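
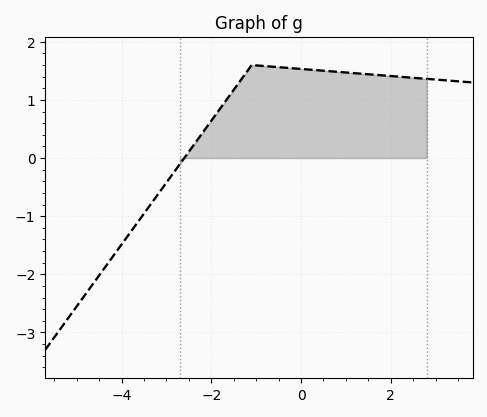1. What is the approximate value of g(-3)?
-0.4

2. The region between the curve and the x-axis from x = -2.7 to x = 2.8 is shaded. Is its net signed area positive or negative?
positive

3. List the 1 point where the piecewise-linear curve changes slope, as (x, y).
(-1.1, 1.6)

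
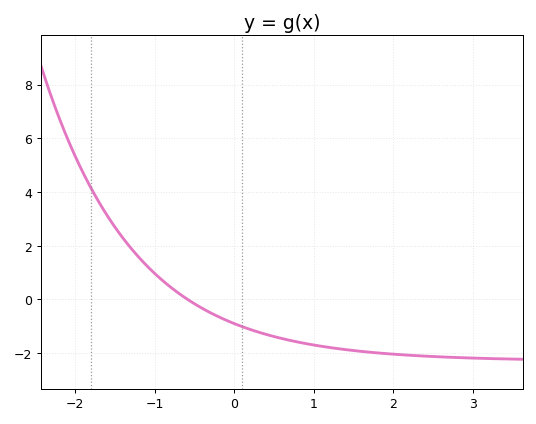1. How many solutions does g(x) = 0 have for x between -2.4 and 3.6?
1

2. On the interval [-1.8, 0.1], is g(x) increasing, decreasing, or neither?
decreasing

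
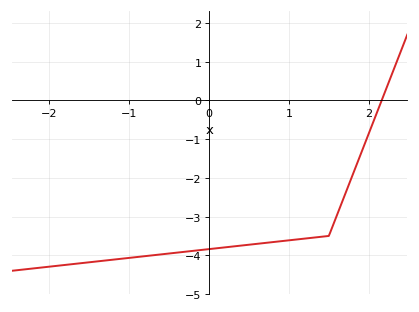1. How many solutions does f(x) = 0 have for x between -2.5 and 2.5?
1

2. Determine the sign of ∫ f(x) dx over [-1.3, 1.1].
negative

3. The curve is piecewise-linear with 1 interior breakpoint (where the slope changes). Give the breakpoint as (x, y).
(1.5, -3.5)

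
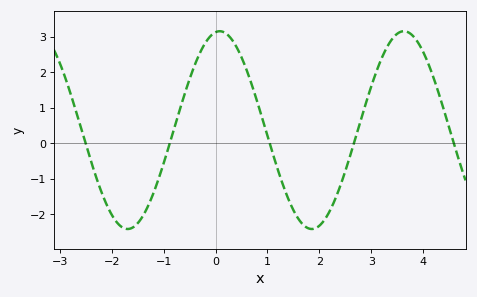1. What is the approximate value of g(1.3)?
-1.2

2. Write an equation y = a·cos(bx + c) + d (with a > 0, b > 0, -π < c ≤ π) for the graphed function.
y = 2.79cos(1.8x - 0.14) + 0.37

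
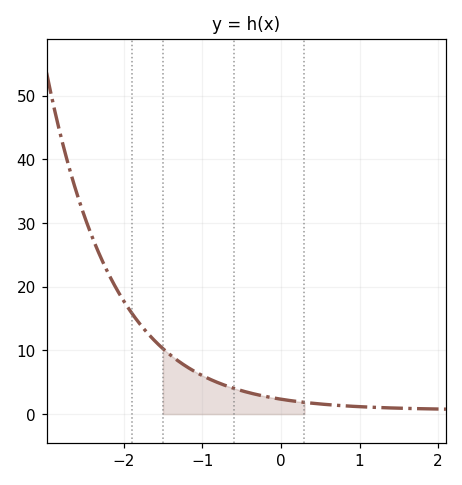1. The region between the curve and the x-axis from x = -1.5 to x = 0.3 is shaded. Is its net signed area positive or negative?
positive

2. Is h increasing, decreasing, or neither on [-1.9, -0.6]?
decreasing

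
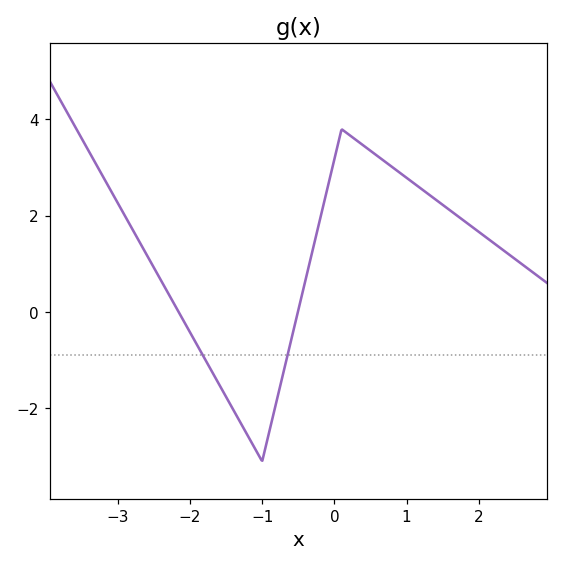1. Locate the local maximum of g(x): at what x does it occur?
0.1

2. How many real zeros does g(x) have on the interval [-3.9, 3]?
2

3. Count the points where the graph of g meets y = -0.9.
2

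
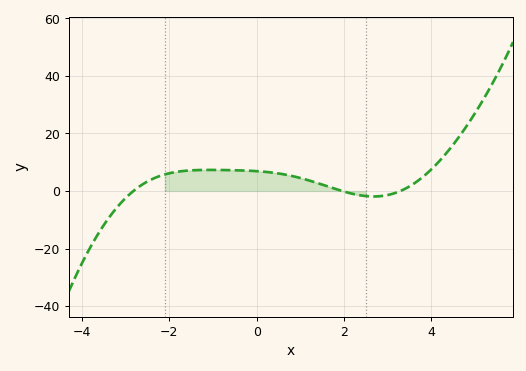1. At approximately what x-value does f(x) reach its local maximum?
-1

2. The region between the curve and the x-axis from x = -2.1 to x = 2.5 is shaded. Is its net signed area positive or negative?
positive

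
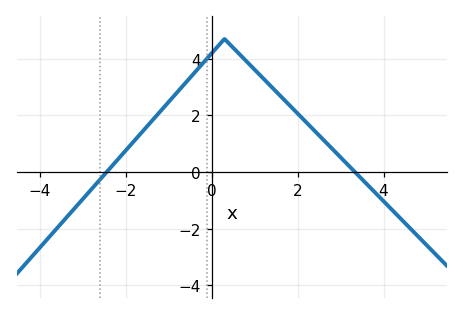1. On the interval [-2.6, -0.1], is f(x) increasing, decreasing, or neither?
increasing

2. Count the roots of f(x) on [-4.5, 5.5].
2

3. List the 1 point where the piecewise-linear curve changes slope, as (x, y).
(0.3, 4.7)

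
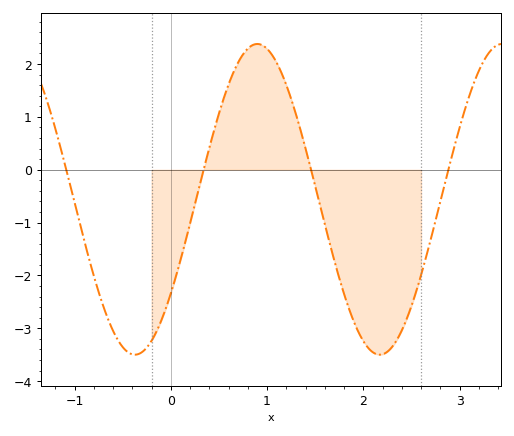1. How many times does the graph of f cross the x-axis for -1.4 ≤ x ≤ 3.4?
4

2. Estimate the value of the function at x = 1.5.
-0.3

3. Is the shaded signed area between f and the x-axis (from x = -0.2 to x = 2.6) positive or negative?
negative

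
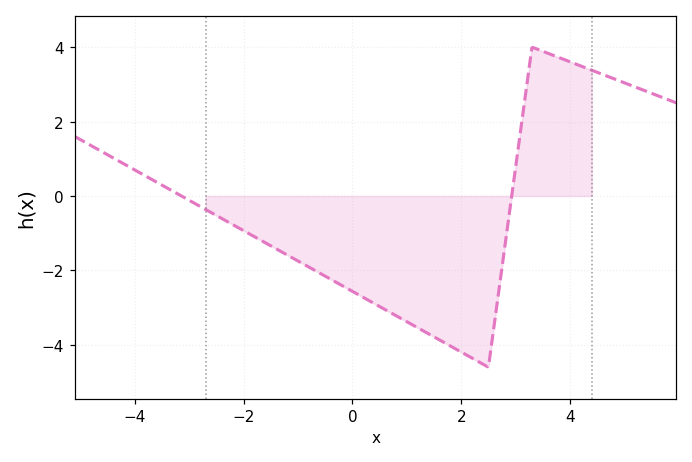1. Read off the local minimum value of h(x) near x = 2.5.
-4.6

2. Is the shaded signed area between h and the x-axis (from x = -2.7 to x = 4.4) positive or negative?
negative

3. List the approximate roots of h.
-3.2, 3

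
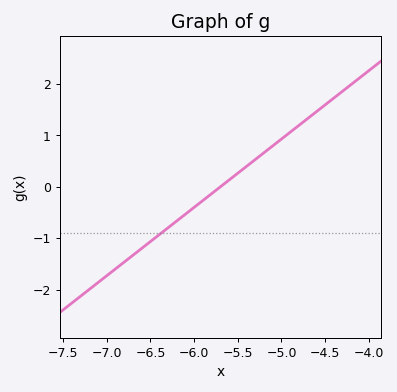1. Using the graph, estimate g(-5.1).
0.798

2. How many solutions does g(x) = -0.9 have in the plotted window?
1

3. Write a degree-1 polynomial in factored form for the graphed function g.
y = 1.33(x + 5.7)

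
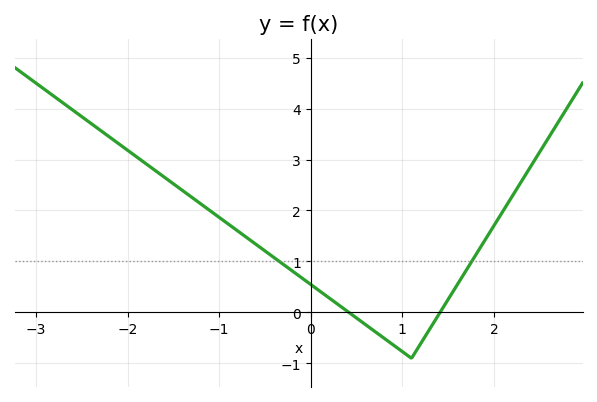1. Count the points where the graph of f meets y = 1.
2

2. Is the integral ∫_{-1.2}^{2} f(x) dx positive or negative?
positive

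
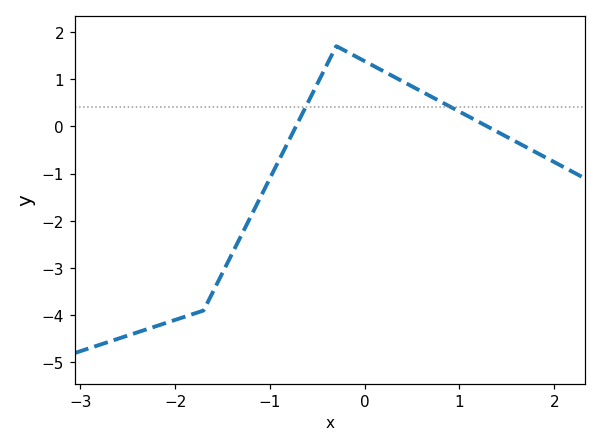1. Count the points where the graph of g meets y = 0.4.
2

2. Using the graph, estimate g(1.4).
-0.1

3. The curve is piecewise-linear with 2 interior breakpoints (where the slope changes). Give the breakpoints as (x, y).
(-1.7, -3.9); (-0.3, 1.7)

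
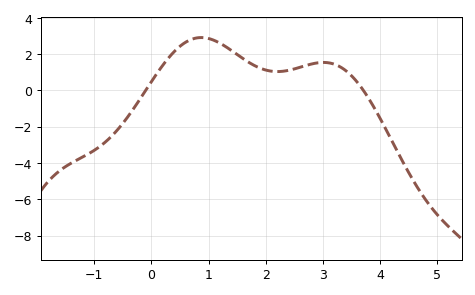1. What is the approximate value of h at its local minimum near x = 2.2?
1.03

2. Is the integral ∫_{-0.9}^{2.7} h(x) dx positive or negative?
positive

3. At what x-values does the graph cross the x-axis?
-0.1, 3.71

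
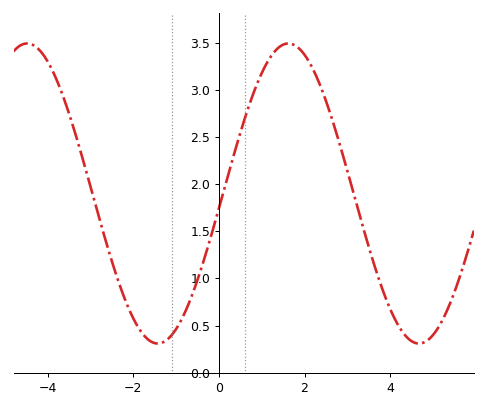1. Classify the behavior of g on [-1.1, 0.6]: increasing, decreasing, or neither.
increasing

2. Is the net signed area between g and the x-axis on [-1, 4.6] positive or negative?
positive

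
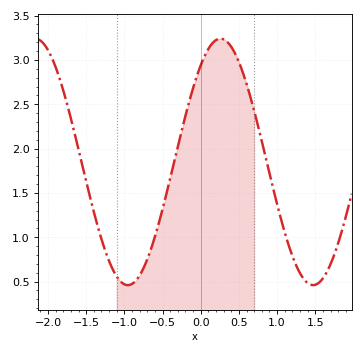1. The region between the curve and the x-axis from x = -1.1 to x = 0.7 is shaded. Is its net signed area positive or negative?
positive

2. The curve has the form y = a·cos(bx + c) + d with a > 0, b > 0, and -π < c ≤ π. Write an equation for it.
y = 1.39cos(2.59x - 0.67) + 1.85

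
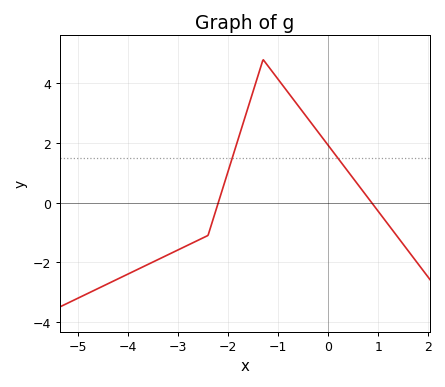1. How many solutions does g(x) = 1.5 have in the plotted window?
2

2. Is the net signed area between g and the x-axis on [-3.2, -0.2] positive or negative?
positive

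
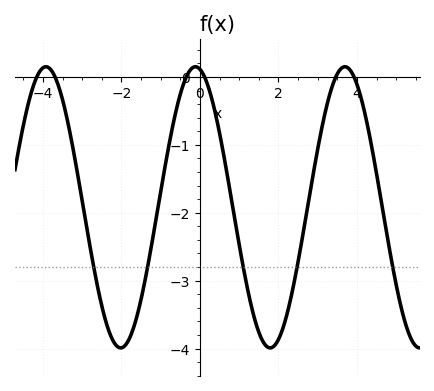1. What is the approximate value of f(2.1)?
-3.7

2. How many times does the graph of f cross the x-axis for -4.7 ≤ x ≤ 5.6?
6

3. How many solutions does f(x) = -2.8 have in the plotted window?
5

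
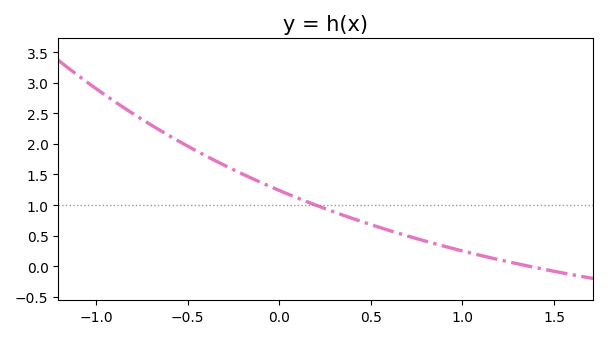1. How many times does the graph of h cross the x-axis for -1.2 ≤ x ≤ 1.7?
1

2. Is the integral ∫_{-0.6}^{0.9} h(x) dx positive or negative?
positive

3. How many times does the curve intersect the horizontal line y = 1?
1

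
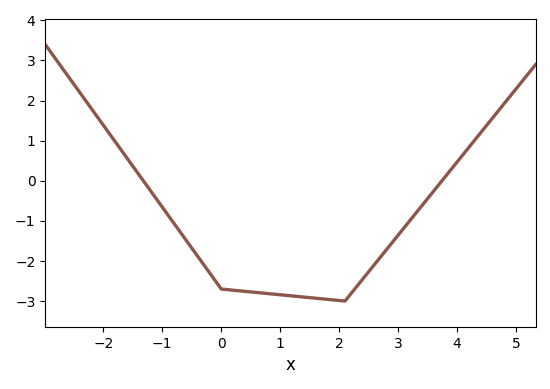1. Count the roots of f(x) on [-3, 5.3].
2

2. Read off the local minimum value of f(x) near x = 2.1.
-3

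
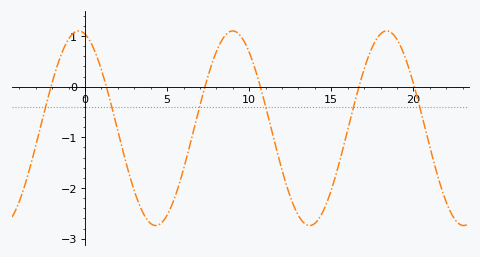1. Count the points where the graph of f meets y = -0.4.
6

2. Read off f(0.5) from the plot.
0.771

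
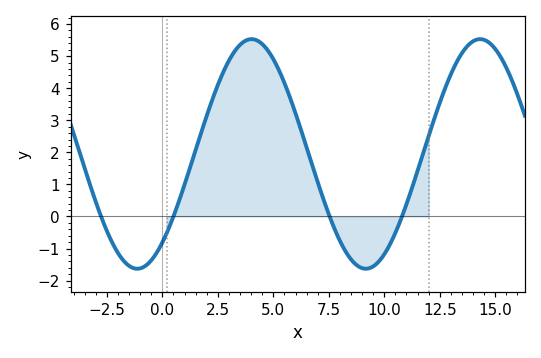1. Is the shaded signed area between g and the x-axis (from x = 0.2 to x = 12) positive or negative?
positive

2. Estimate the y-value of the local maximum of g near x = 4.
5.5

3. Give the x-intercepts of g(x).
-3, 0.5, 7.5, 11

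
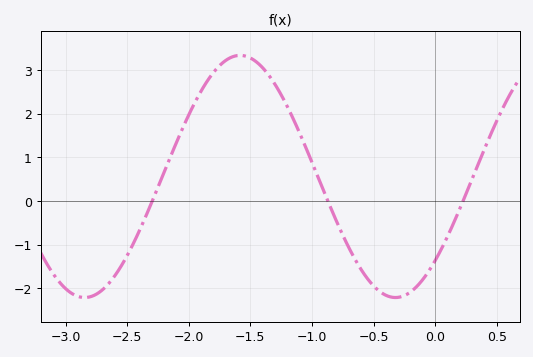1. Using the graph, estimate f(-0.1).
-1.8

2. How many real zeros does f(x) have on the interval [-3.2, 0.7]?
3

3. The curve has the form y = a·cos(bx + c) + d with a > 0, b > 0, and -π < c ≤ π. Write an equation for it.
y = 2.77cos(2.5x - 2.3) + 0.56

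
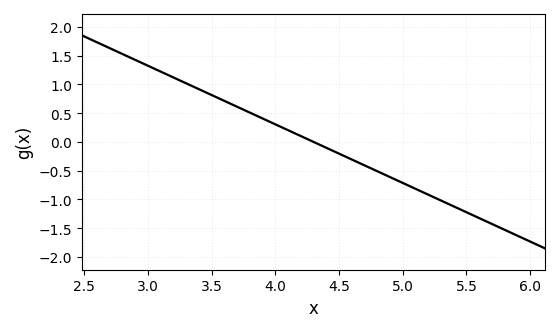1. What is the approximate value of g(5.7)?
-1.45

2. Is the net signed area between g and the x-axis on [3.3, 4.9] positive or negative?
positive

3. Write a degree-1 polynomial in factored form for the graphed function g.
y = -1.02(x - 4.3)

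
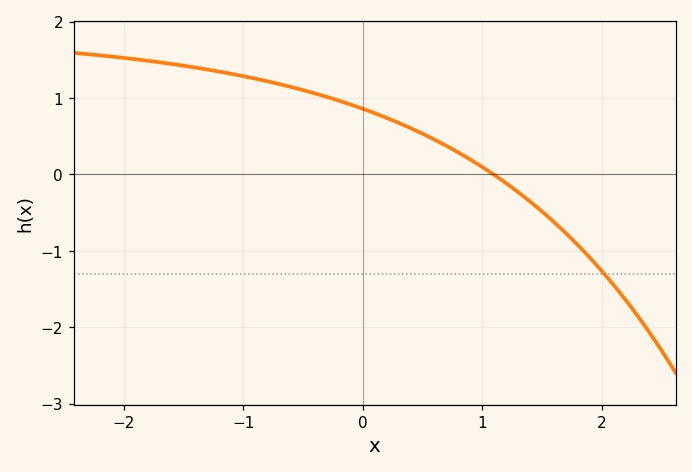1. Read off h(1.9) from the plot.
-1.1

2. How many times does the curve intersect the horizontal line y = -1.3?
1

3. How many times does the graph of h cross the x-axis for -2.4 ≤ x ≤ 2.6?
1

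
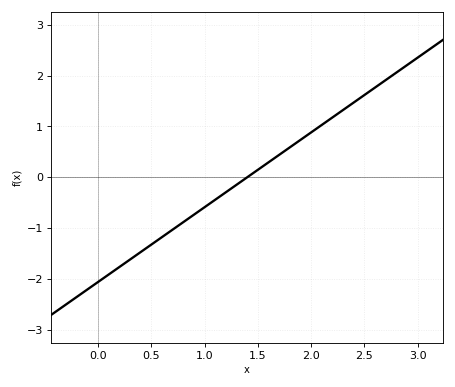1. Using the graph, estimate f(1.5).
0.147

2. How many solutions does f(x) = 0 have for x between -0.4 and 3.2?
1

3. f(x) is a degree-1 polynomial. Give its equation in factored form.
y = 1.47(x - 1.4)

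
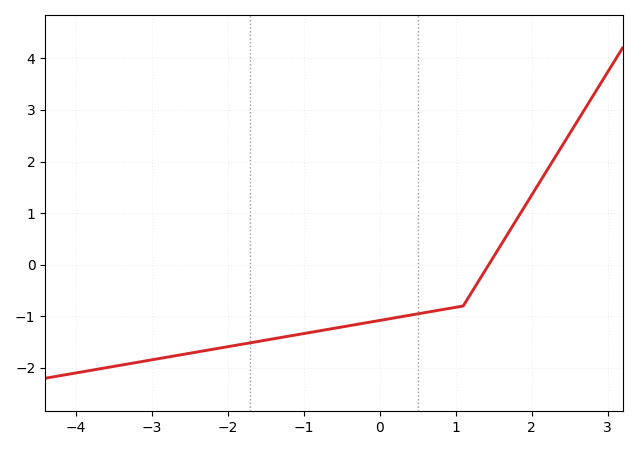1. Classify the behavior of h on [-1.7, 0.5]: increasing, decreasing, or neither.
increasing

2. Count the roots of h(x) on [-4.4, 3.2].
1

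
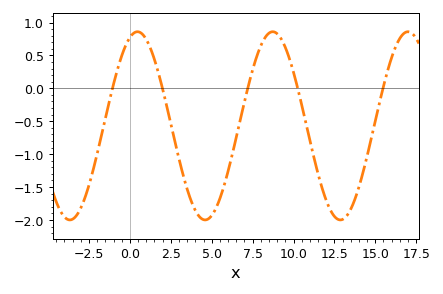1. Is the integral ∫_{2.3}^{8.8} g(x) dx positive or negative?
negative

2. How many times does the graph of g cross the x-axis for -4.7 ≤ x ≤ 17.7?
5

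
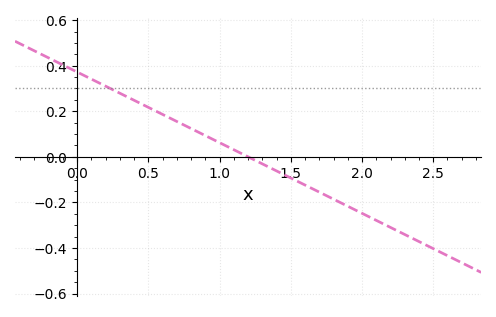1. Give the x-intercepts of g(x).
1.2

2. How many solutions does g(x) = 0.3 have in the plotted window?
1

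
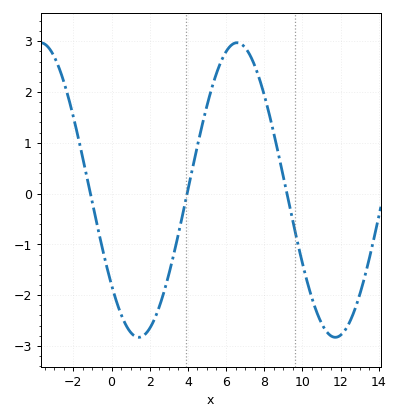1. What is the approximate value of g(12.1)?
-2.76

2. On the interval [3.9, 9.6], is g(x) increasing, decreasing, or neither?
neither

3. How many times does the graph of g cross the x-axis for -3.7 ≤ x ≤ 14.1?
3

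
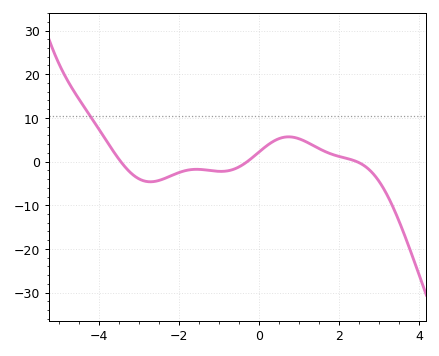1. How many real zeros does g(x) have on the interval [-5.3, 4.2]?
3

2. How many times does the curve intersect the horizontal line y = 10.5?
1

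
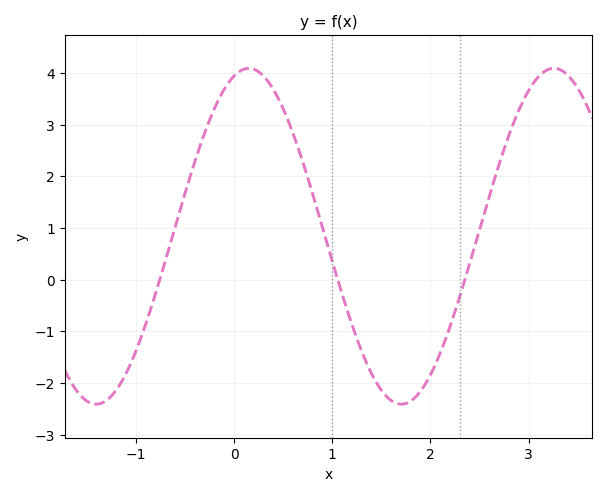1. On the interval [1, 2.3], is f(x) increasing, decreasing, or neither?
neither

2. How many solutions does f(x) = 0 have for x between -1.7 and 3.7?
3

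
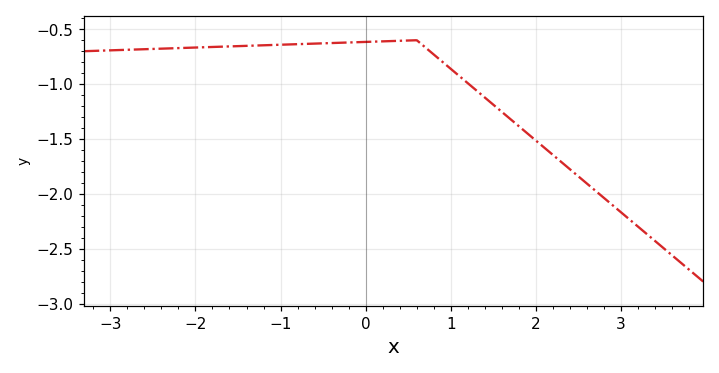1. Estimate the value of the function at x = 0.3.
-0.608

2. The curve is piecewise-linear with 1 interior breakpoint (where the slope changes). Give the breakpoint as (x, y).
(0.6, -0.6)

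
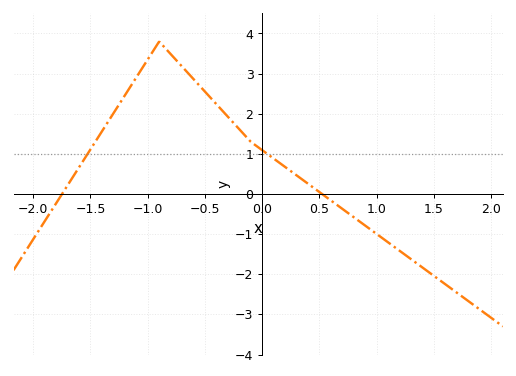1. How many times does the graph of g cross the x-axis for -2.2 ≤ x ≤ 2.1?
2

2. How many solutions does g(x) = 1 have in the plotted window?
2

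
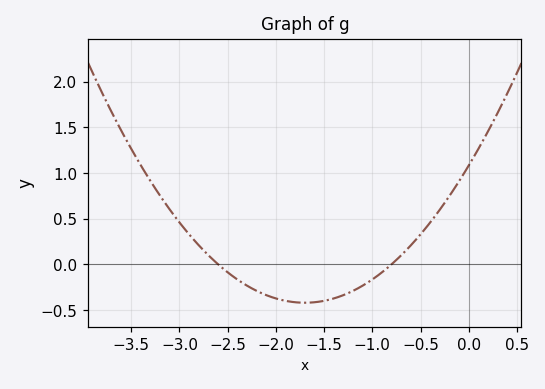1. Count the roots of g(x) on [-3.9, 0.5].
2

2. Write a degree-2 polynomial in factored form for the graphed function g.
y = 0.52(x + 2.6)(x + 0.8)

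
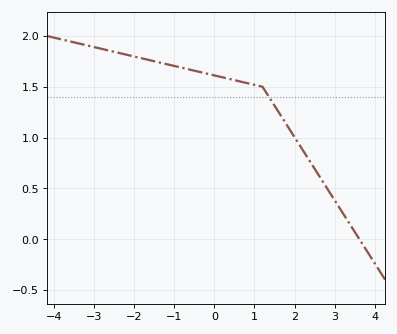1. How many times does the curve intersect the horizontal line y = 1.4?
1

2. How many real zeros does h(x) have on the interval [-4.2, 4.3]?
1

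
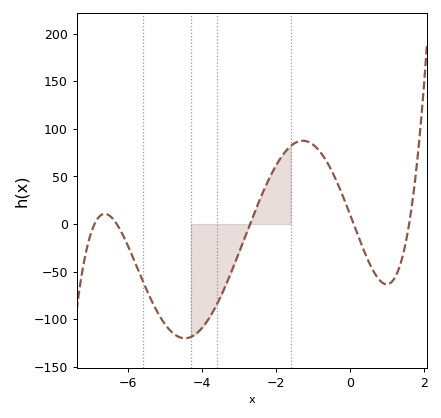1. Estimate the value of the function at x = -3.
-30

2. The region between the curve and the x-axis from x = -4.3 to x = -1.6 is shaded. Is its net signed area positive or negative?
negative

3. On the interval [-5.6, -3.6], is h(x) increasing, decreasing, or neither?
neither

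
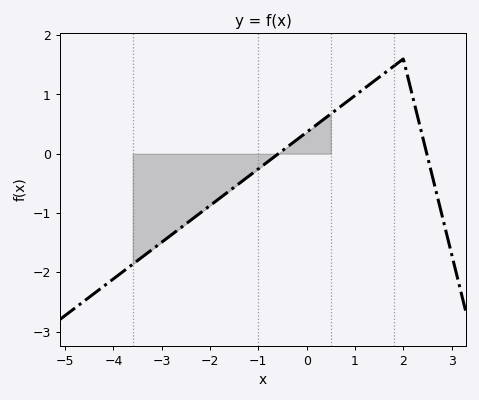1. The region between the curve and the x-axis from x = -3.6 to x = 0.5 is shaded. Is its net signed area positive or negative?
negative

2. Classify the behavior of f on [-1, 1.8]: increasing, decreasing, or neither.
increasing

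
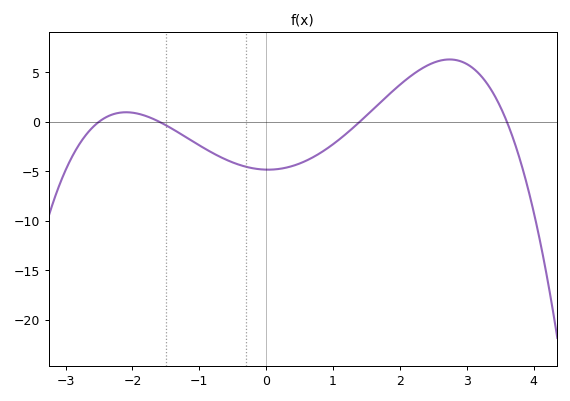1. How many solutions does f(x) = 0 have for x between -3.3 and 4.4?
4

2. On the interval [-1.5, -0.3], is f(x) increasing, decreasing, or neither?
decreasing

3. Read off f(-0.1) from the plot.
-4.8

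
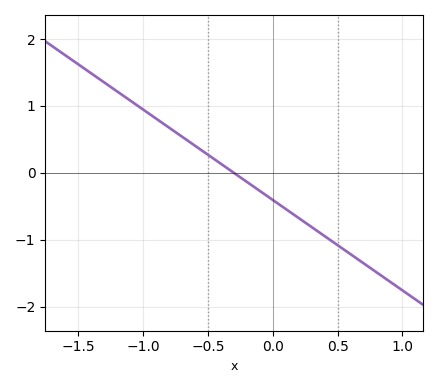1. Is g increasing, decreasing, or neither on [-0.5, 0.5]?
decreasing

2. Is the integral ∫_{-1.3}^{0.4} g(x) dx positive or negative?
positive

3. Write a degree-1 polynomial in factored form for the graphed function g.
y = -1.35(x + 0.3)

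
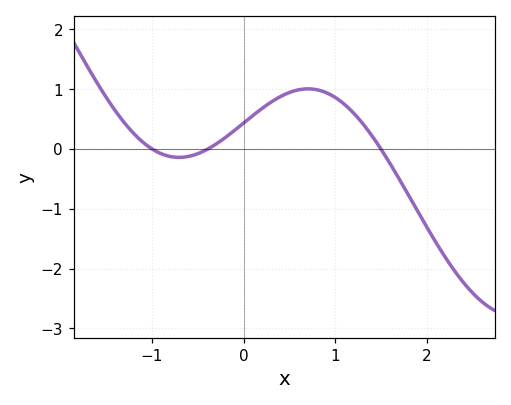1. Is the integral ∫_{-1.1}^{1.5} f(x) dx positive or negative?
positive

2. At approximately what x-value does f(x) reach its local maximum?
0.7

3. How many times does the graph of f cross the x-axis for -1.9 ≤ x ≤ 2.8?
3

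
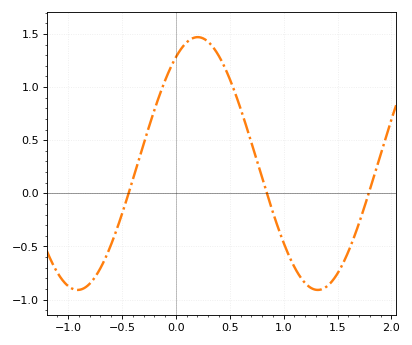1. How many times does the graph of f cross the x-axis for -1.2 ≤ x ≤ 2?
3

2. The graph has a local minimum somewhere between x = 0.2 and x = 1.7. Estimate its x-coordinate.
1.32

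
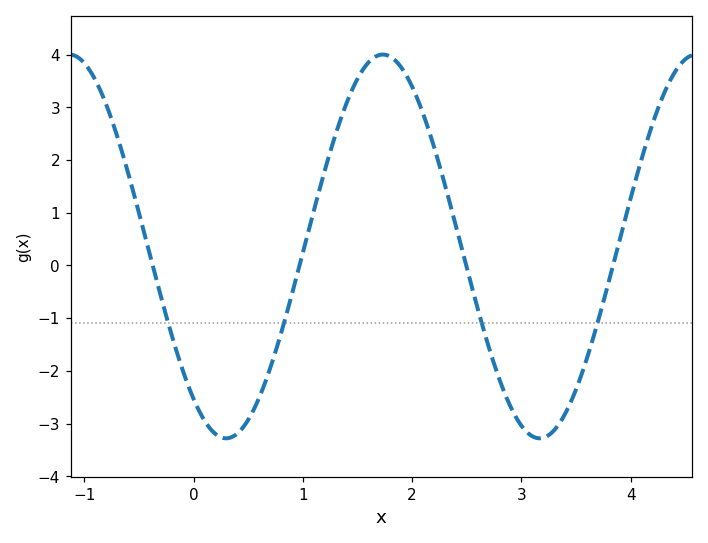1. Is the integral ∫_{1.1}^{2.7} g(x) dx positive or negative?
positive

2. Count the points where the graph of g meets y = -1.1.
4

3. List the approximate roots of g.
-0.4, 1, 2.5, 3.8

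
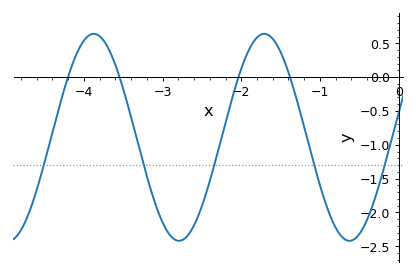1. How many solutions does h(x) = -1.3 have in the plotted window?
5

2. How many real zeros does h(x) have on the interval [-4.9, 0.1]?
4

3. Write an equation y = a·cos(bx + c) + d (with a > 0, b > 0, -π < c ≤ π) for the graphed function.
y = 1.53cos(2.9x - 1.3) - 0.89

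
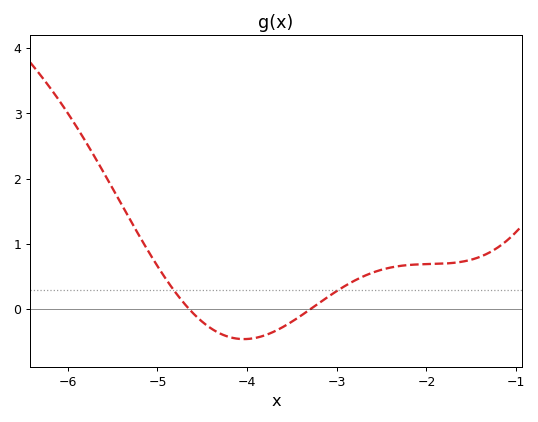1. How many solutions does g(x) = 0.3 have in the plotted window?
2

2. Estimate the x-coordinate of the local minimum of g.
-4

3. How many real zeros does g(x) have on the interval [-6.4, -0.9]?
2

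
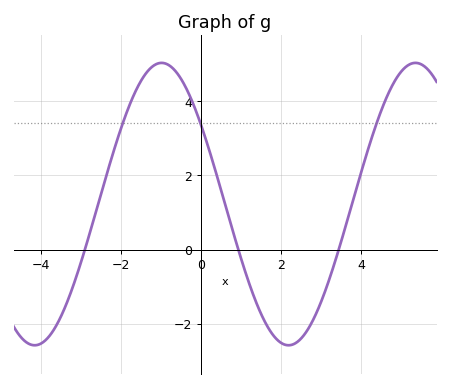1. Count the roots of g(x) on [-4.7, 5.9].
3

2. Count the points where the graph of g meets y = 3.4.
3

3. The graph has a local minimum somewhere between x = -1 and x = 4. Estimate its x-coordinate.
2.2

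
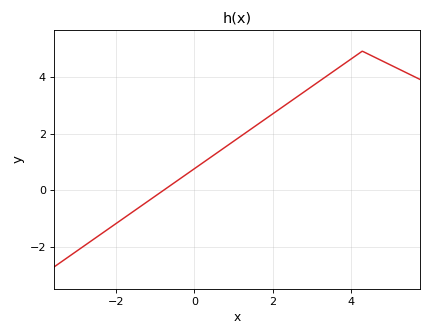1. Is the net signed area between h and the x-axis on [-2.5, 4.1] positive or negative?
positive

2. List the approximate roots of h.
-0.8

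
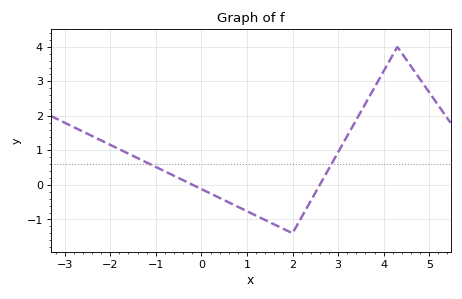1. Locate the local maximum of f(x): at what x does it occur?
4.2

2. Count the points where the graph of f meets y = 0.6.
2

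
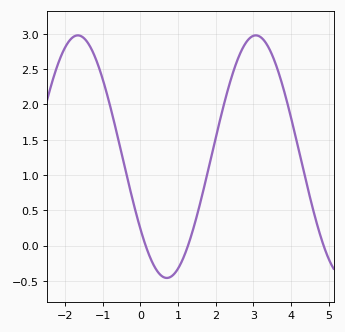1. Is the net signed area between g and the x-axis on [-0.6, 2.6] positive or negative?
positive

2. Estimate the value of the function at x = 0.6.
-0.45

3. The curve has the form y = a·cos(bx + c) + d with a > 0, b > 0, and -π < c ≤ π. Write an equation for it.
y = 1.72cos(1.3x + 2.2) + 1.26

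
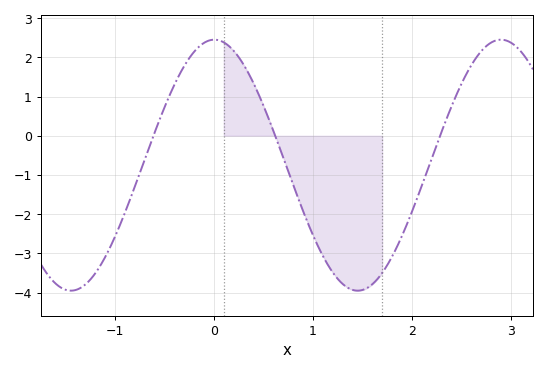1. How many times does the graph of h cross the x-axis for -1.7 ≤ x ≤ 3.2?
3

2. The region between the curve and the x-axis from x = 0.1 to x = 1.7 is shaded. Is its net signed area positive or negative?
negative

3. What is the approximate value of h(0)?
2.4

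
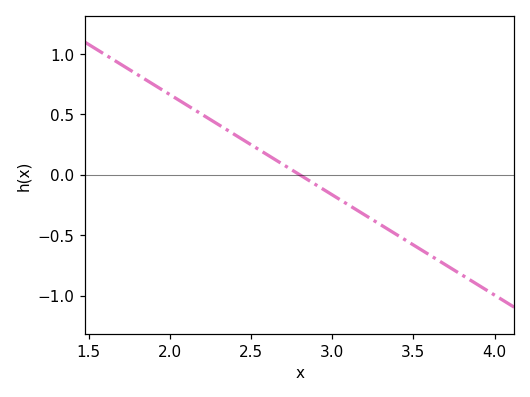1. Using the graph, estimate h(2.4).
0.332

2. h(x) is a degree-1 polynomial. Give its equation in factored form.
y = -0.83(x - 2.8)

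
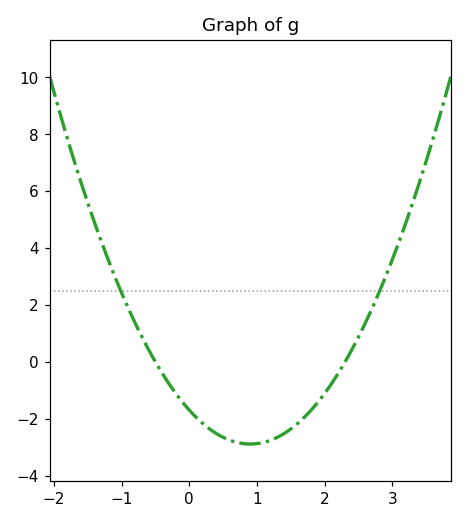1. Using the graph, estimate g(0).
-1.69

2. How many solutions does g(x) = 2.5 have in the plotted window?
2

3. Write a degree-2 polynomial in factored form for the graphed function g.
y = 1.47(x + 0.5)(x - 2.3)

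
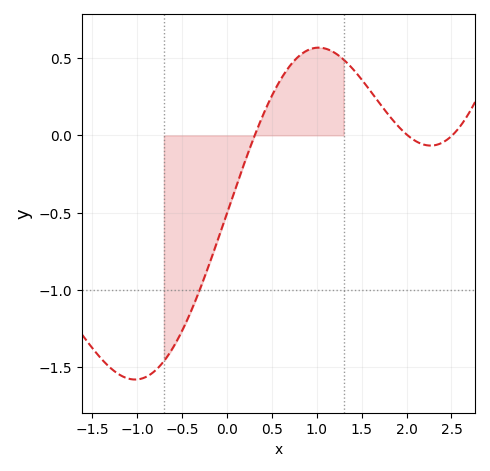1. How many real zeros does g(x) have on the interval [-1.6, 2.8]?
3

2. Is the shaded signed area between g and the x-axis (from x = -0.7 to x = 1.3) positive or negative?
negative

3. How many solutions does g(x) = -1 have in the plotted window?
1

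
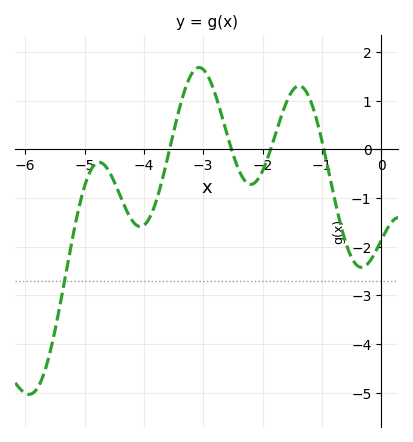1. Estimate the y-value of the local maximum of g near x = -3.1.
1.68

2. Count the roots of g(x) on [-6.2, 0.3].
4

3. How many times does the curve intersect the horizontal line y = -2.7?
1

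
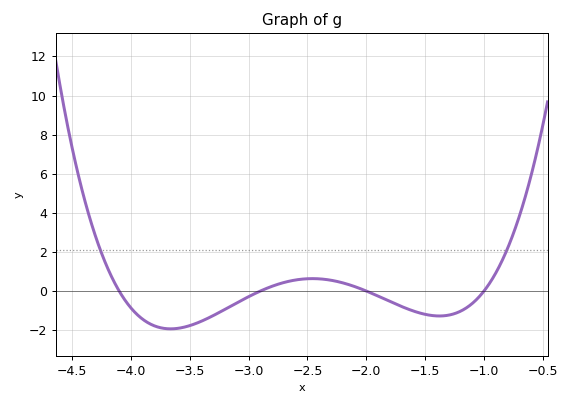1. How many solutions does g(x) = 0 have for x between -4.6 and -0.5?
4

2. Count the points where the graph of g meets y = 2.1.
2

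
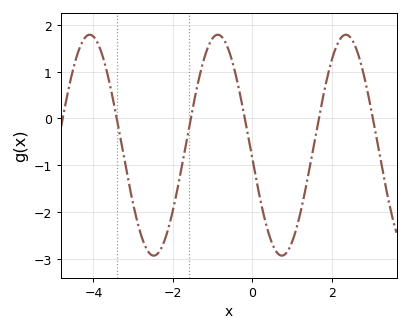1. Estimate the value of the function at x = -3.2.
-0.977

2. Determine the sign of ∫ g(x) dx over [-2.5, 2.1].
negative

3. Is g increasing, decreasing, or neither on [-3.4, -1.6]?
neither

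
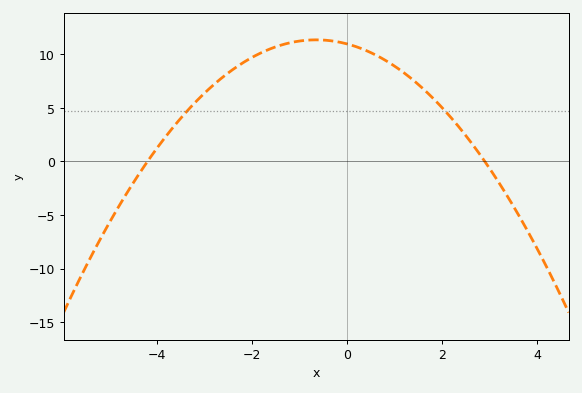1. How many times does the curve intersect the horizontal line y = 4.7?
2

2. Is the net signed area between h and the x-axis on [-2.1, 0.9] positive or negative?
positive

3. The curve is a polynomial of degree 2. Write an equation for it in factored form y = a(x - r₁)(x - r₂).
y = -0.9(x + 4.2)(x - 2.9)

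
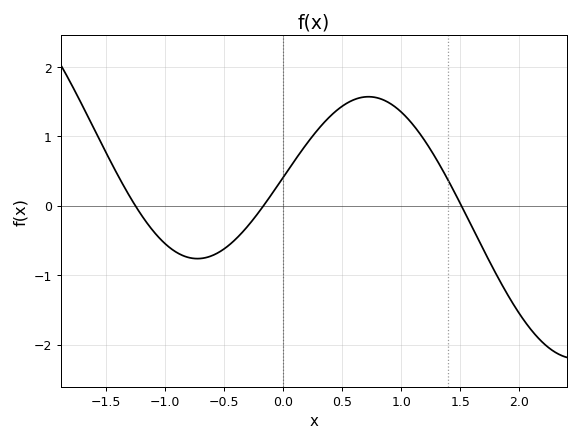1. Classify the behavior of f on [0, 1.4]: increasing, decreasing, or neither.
neither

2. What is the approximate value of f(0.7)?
1.57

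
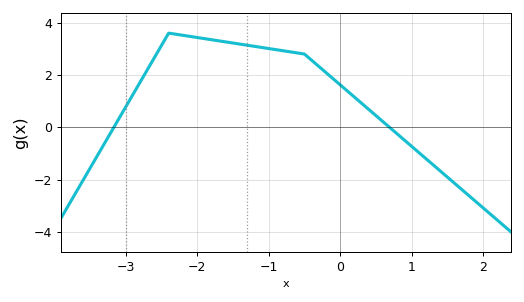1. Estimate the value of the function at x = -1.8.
3.35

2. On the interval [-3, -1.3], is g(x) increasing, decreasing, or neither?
neither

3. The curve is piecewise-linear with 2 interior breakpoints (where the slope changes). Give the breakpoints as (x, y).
(-2.4, 3.6); (-0.5, 2.8)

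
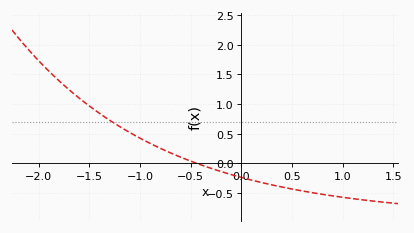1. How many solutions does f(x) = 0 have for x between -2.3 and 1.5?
1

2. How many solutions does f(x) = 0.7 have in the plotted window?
1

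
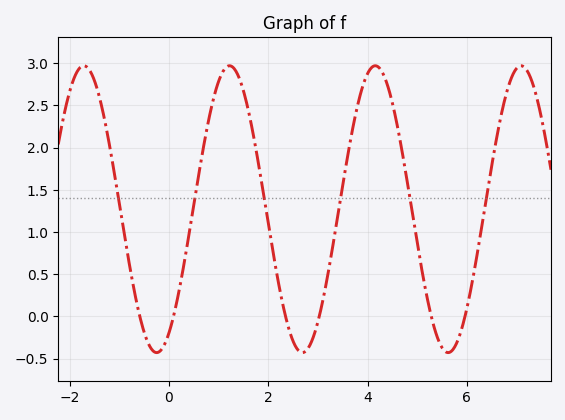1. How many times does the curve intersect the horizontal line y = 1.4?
6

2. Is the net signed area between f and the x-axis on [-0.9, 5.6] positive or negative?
positive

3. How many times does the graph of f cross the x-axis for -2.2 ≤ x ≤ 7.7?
6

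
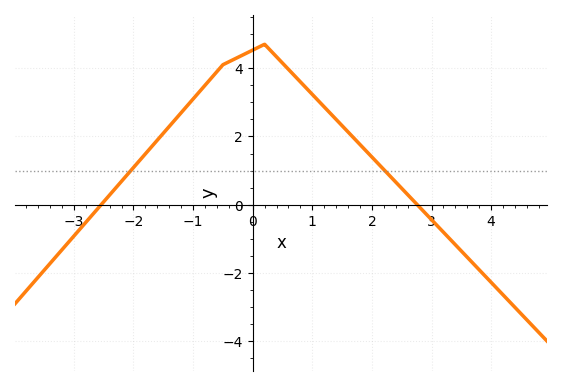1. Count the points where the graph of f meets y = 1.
2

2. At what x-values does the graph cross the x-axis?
-2.6, 2.8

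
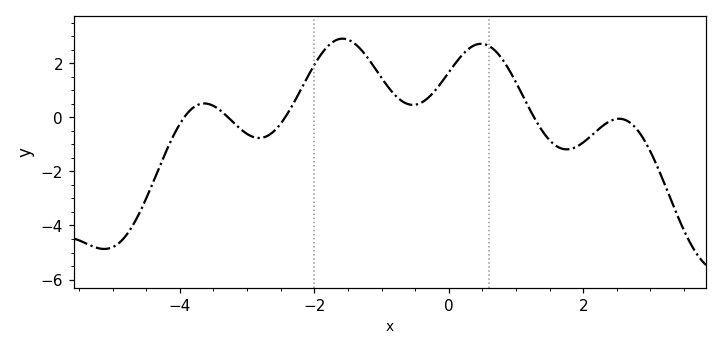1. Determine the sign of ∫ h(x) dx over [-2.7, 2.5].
positive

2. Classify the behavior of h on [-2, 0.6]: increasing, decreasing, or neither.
neither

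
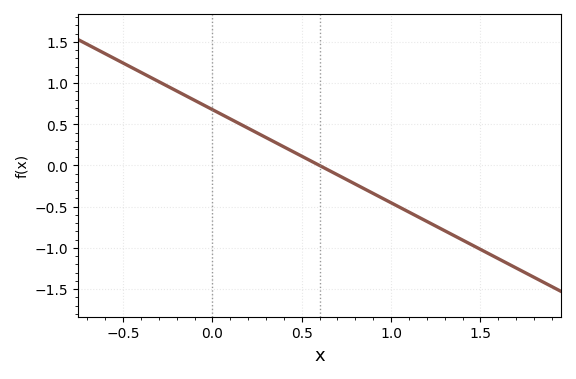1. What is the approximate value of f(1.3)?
-0.791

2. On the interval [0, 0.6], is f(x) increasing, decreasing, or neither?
decreasing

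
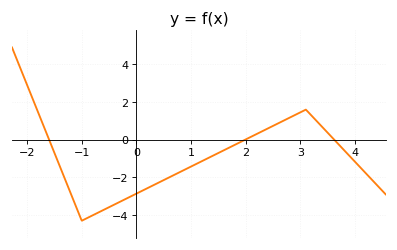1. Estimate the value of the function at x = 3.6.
0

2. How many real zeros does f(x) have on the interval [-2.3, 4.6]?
3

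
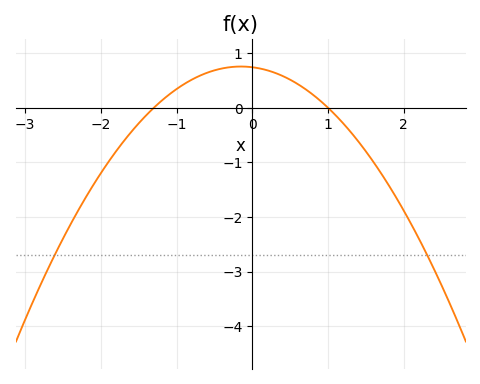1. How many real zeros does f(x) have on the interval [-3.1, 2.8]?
2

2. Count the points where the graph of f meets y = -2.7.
2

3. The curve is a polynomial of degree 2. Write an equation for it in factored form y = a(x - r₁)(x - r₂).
y = -0.57(x + 1.3)(x - 1)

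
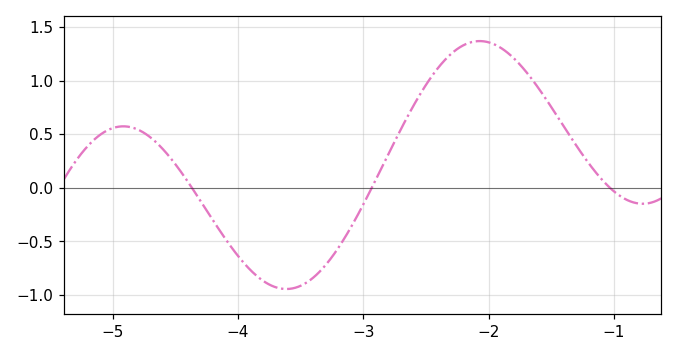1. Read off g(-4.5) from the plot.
0.22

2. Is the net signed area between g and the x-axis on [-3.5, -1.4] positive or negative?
positive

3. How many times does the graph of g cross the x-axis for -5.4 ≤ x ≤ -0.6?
3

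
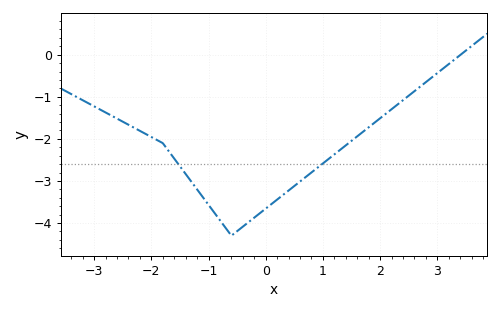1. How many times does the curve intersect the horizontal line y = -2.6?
2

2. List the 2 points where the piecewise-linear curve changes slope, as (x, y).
(-1.8, -2.1); (-0.6, -4.3)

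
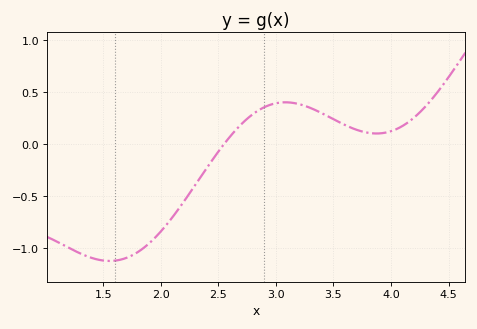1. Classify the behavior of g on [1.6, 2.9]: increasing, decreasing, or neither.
increasing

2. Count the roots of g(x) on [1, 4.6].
1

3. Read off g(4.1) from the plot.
0.176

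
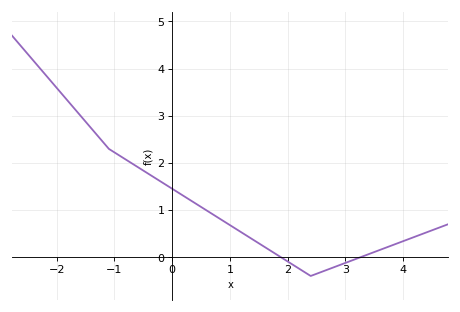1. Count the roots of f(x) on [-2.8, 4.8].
2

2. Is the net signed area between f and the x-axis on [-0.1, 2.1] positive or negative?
positive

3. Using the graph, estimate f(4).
0.3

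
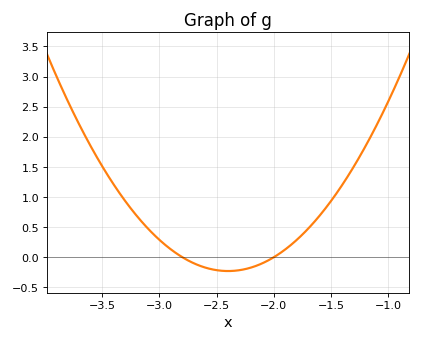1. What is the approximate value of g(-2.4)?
-0.25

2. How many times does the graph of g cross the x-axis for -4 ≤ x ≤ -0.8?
2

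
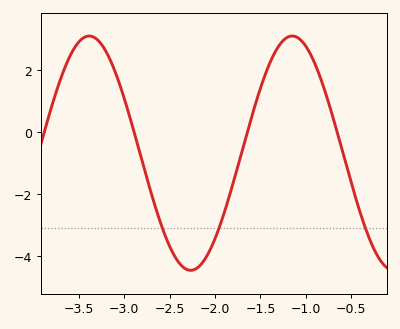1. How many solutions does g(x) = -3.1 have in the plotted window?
3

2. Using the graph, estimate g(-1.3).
2.8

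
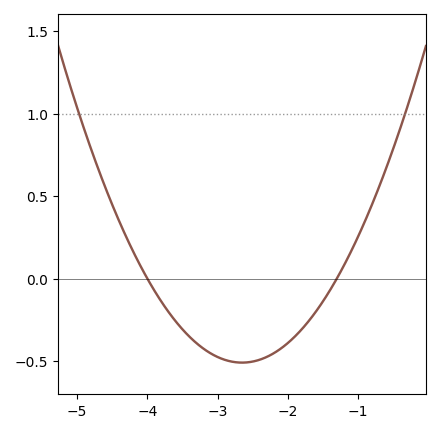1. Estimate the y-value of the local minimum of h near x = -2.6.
-0.51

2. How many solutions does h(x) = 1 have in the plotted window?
2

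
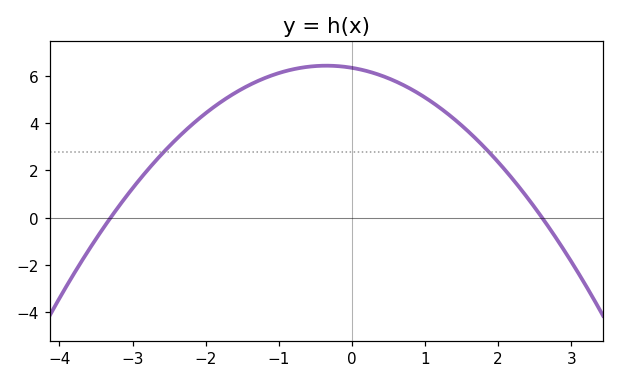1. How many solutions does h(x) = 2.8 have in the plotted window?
2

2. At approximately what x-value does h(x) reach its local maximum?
-0.35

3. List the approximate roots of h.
-3.3, 2.6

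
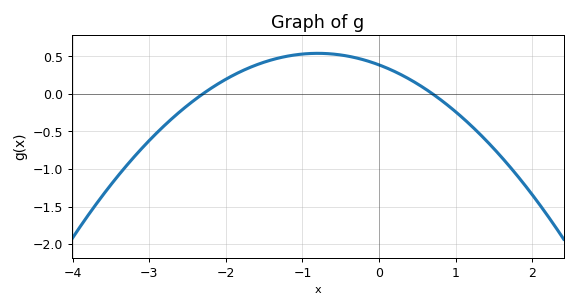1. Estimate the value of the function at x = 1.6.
-0.85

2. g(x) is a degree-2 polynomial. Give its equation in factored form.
y = -0.24(x + 2.3)(x - 0.7)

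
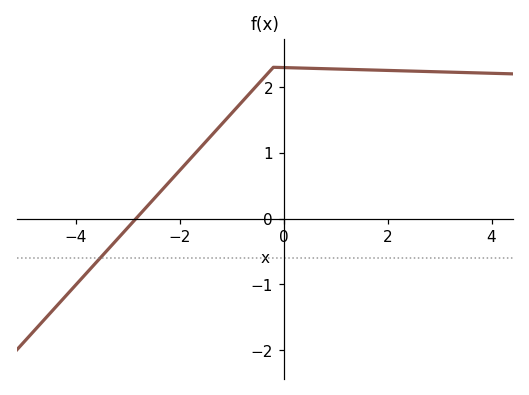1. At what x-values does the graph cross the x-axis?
-2.84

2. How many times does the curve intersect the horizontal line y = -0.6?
1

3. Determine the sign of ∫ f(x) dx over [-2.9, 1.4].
positive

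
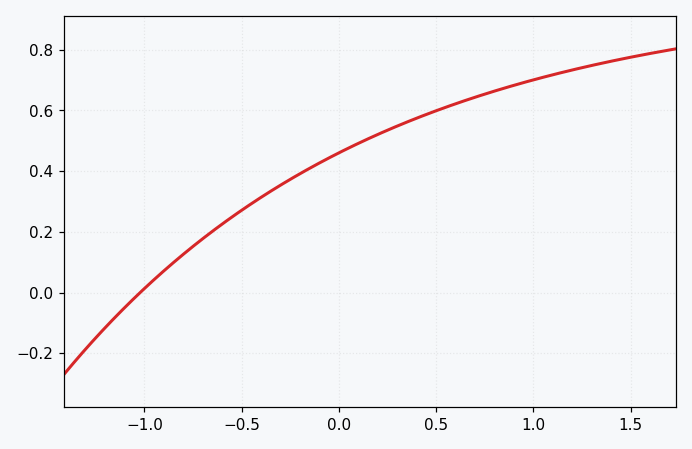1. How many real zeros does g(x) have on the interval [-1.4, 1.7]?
1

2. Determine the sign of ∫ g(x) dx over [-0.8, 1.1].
positive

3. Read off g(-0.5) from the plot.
0.28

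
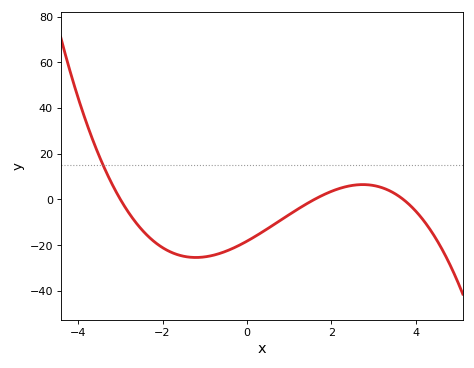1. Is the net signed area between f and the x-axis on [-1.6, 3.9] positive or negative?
negative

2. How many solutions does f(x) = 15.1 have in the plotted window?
1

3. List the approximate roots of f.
-3, 1.6, 3.7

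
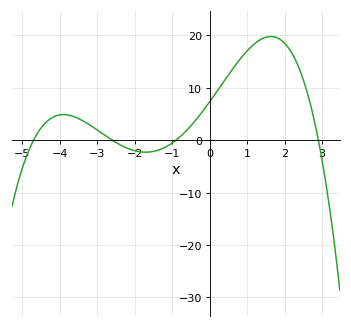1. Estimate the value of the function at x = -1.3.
-2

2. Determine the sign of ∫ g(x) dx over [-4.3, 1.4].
positive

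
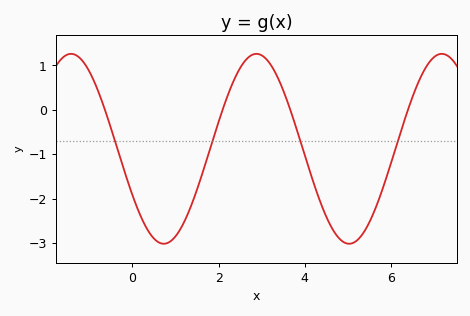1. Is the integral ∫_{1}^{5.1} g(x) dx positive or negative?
negative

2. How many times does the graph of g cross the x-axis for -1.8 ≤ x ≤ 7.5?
4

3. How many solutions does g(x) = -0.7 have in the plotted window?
4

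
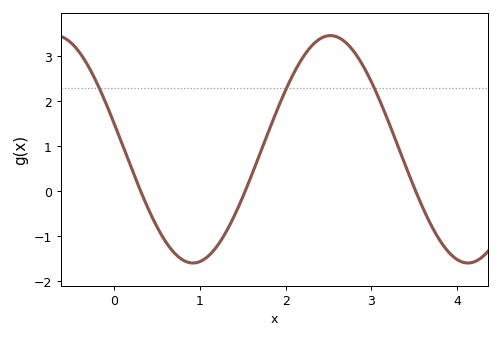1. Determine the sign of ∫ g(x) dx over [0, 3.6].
positive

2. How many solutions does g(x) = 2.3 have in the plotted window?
3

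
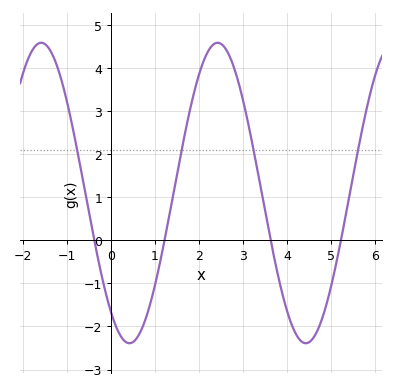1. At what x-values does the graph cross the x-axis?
-0.4, 1.2, 3.6, 5.2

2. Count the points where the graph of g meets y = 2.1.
4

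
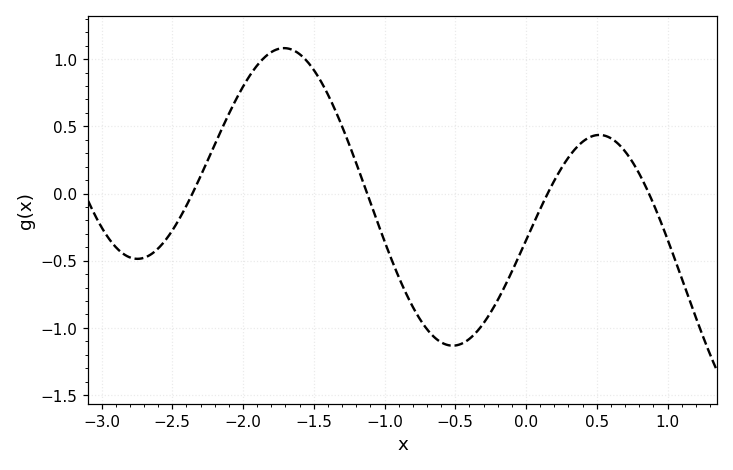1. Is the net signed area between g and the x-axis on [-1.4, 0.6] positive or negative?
negative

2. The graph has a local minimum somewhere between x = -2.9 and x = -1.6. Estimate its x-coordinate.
-2.7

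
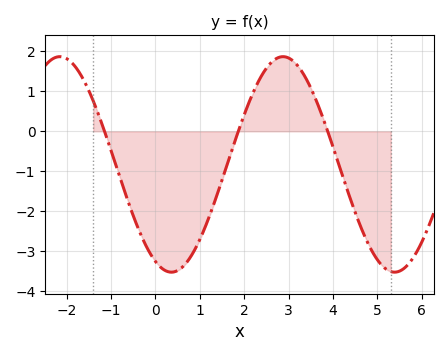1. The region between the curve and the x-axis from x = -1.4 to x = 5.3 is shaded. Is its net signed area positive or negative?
negative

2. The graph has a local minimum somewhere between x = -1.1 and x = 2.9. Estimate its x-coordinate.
0.361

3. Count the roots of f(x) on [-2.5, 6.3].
3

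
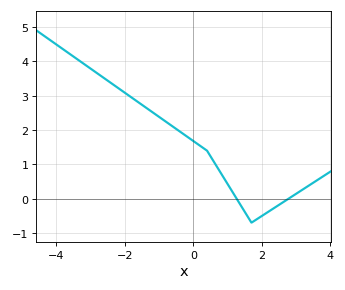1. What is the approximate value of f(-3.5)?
4.14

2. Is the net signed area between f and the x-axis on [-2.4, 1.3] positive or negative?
positive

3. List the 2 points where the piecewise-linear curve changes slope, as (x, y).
(0.4, 1.4); (1.7, -0.7)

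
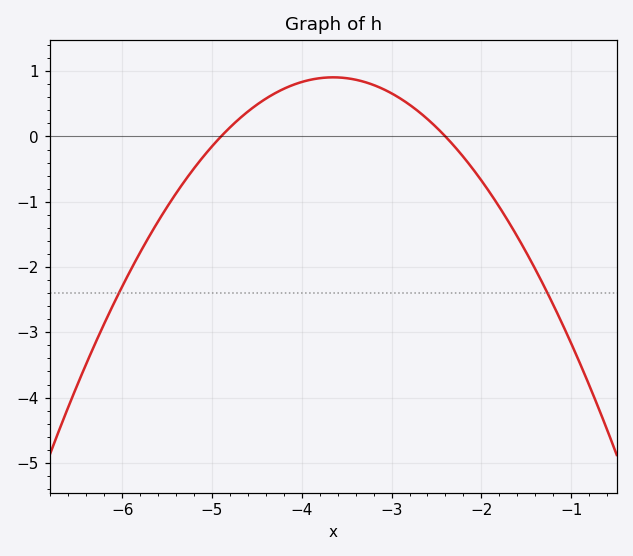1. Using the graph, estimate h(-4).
0.8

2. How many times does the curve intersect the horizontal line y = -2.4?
2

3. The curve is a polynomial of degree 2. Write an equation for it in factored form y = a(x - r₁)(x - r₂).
y = -0.58(x + 4.9)(x + 2.4)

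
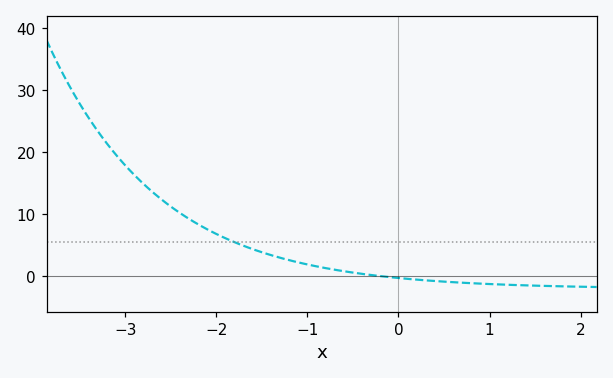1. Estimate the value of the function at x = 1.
-1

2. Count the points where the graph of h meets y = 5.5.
1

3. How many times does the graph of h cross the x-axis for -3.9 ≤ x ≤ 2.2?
1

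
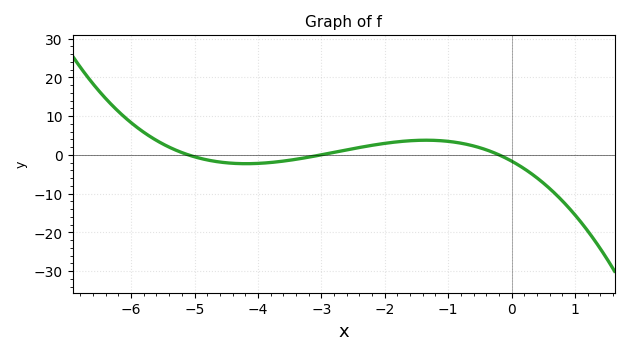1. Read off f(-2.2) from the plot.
2.46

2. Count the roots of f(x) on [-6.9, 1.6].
3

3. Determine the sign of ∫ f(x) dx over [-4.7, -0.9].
positive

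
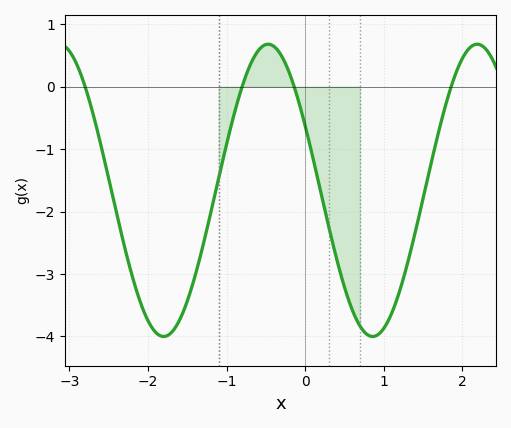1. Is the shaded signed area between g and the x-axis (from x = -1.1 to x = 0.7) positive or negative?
negative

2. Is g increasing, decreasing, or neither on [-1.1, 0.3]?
neither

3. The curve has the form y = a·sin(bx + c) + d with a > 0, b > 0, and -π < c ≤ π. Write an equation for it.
y = 2.34sin(2.4x + 2.7) - 1.66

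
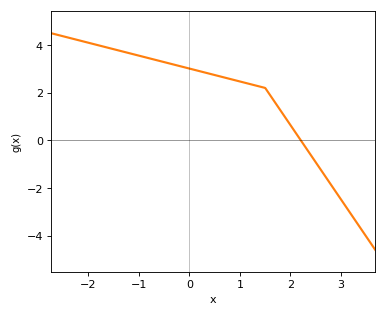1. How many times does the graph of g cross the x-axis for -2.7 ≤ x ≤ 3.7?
1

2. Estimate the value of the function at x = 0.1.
2.96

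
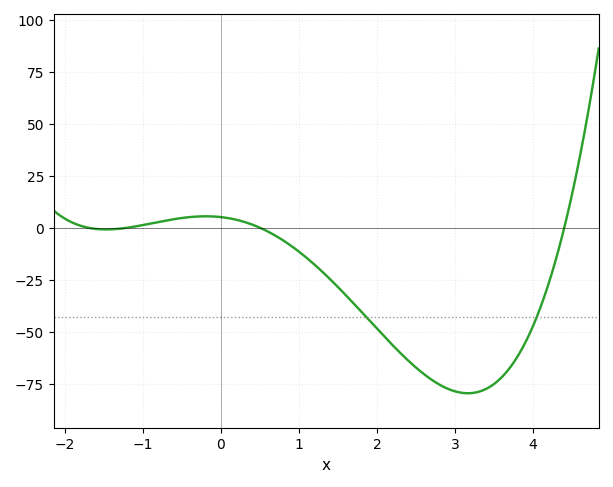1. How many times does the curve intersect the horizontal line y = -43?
2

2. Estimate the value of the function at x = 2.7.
-74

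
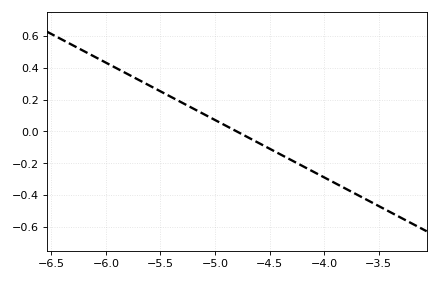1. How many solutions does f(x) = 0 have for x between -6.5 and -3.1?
1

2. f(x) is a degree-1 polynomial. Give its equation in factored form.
y = -0.36(x + 4.8)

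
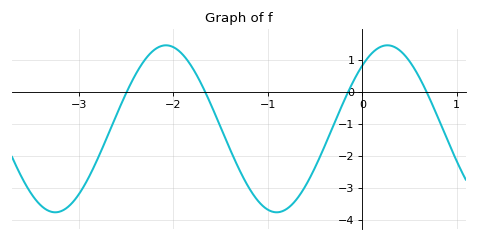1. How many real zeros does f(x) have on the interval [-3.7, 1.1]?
4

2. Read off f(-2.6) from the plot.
-0.7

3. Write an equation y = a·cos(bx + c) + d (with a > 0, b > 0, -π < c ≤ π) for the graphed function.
y = 2.6cos(2.7x - 0.71) - 1.15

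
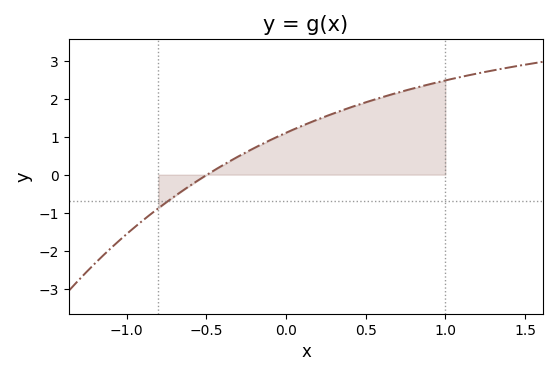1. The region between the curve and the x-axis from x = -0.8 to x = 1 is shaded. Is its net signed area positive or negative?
positive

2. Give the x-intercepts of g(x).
-0.5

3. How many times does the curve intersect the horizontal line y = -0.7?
1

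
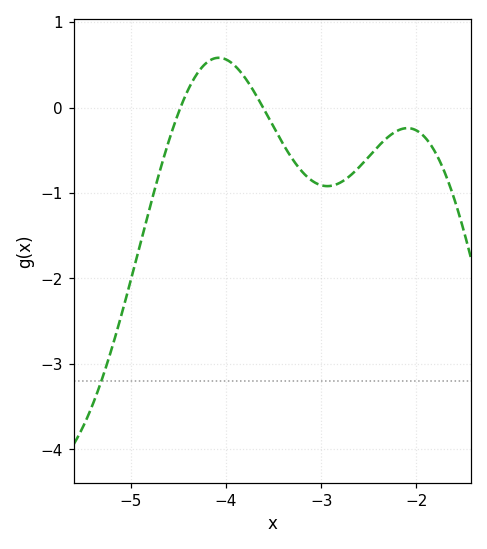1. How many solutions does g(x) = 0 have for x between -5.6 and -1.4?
2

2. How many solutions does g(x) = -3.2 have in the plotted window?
1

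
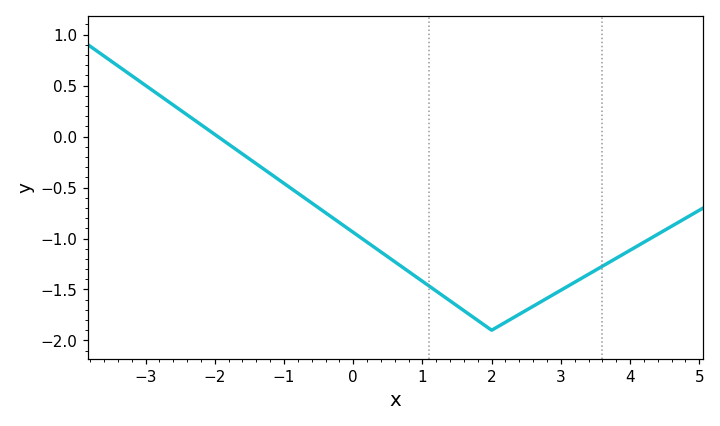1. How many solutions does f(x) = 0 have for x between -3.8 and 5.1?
1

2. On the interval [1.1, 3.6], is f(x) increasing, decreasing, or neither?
neither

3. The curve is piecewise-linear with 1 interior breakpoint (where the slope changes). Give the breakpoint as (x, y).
(2, -1.9)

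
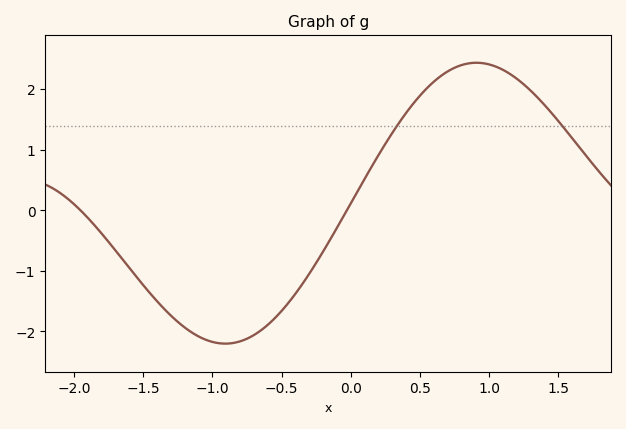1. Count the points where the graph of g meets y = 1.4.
2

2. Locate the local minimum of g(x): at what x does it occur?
-0.9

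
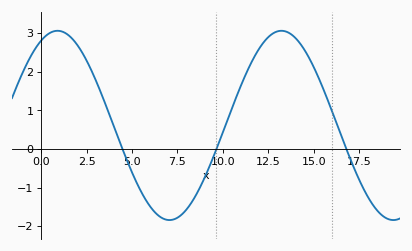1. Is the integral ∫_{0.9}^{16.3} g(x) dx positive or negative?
positive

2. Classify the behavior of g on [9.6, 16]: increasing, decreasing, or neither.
neither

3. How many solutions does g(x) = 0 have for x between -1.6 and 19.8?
3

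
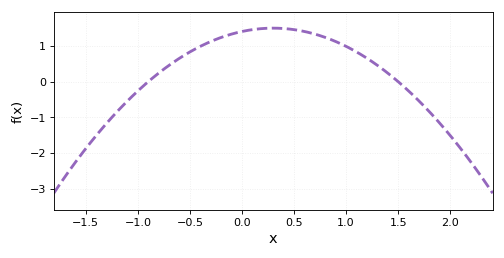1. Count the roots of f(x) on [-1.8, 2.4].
2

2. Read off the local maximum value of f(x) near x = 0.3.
1.5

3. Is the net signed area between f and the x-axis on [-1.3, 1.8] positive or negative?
positive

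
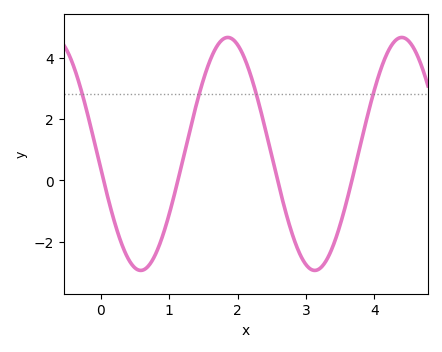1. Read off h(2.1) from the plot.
4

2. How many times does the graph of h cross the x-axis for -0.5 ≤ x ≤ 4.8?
4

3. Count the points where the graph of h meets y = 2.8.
4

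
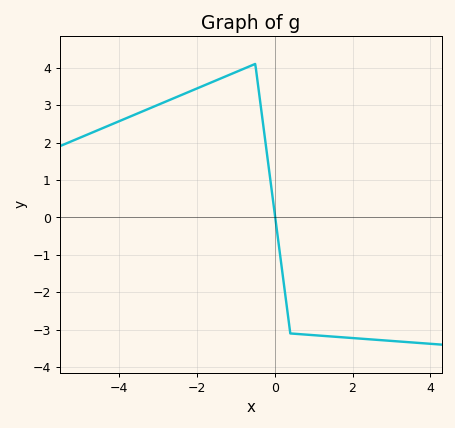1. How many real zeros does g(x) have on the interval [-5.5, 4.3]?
1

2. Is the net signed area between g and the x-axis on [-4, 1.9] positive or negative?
positive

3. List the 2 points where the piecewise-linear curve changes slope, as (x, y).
(-0.5, 4.1); (0.4, -3.1)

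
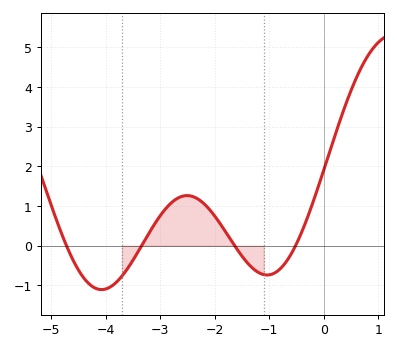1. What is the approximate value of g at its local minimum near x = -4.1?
-1.1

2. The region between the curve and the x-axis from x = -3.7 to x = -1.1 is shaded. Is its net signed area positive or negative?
positive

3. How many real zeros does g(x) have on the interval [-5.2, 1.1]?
4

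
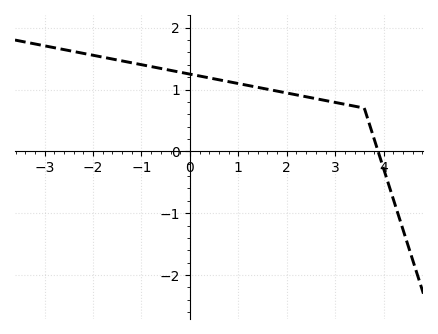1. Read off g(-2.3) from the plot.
1.6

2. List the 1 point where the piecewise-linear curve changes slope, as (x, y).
(3.6, 0.7)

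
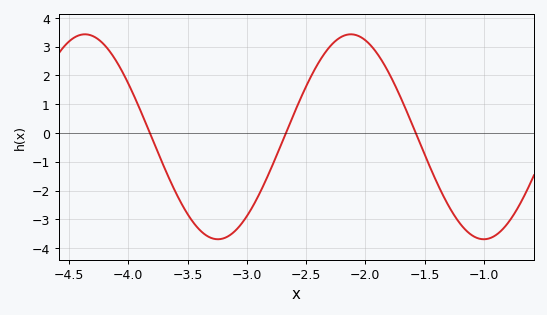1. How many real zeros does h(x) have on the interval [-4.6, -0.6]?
3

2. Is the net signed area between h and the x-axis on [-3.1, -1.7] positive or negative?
positive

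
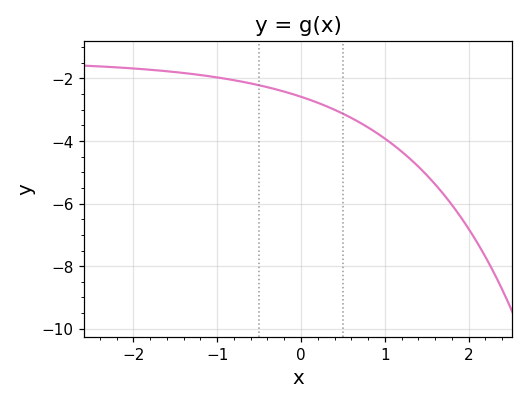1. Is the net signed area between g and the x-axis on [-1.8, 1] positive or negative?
negative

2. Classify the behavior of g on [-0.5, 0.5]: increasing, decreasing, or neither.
decreasing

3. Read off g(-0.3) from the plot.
-2.4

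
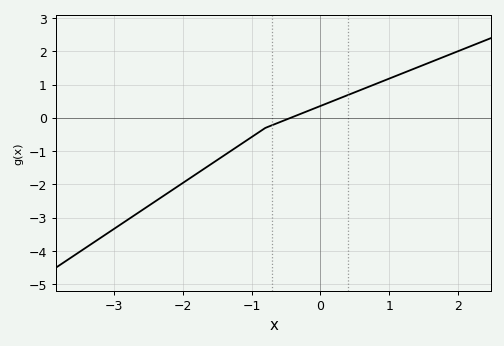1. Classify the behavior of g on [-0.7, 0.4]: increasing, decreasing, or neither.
increasing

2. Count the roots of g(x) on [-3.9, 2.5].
1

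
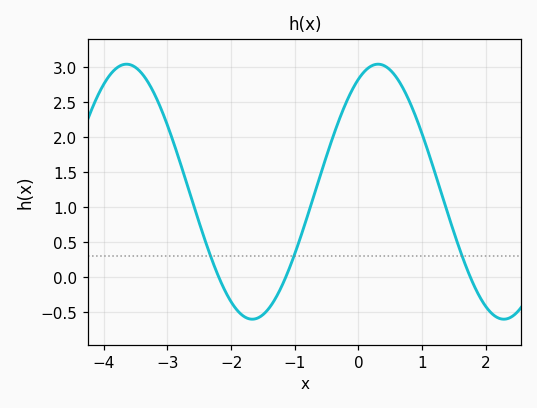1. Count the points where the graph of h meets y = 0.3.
3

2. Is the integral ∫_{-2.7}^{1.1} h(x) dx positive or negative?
positive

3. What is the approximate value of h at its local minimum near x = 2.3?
-0.6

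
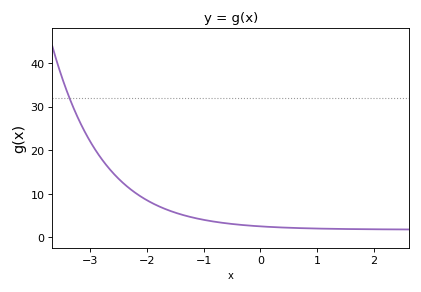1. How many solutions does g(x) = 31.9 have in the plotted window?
1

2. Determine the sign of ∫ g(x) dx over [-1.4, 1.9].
positive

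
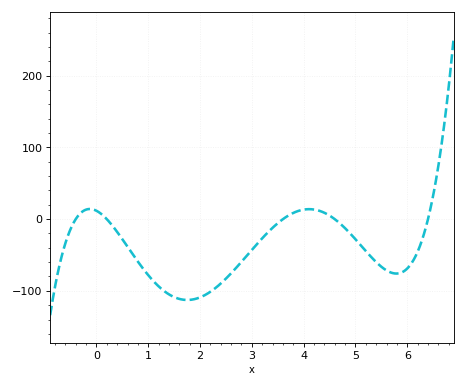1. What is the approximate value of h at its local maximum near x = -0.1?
14.2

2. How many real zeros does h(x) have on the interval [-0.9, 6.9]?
5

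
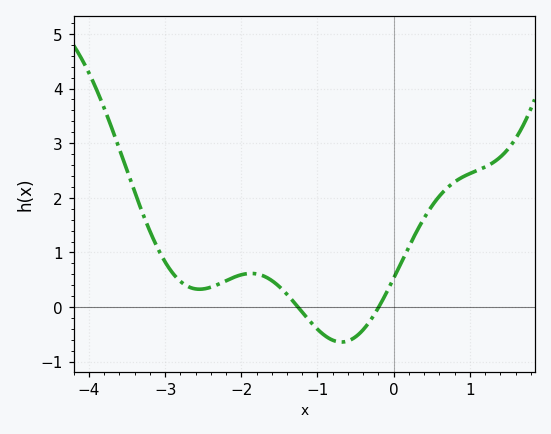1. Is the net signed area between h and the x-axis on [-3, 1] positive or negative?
positive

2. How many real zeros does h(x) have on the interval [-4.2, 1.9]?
2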